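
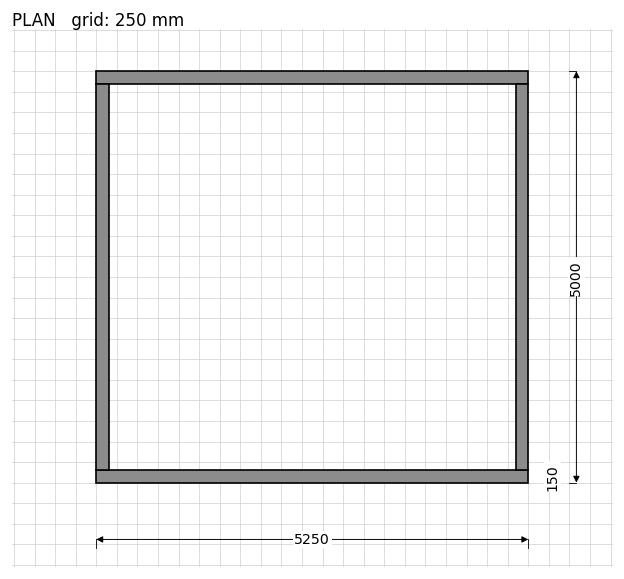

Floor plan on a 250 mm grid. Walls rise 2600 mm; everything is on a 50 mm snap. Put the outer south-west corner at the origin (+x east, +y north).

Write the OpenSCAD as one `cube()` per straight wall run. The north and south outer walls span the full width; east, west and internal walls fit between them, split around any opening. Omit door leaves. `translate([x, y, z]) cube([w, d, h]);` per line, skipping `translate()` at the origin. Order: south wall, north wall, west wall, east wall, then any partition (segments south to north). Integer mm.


cube([5250, 150, 2600]);
translate([0, 4850, 0]) cube([5250, 150, 2600]);
translate([0, 150, 0]) cube([150, 4700, 2600]);
translate([5100, 150, 0]) cube([150, 4700, 2600]);


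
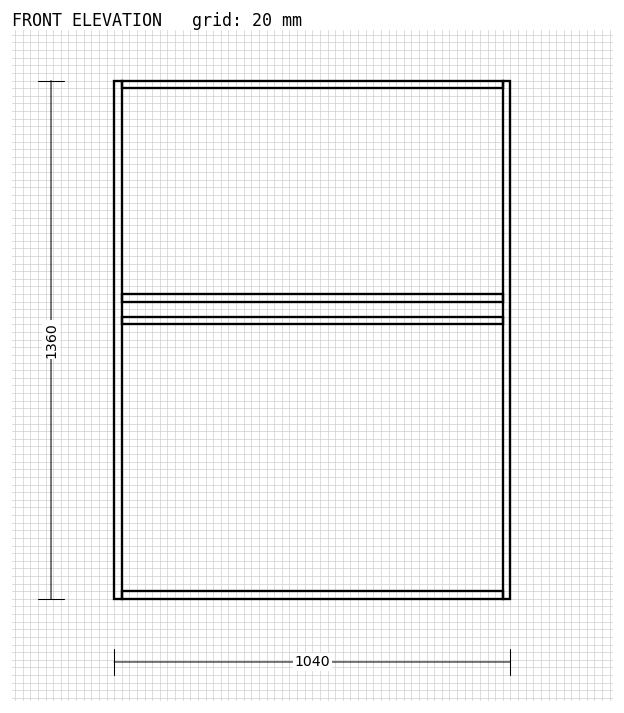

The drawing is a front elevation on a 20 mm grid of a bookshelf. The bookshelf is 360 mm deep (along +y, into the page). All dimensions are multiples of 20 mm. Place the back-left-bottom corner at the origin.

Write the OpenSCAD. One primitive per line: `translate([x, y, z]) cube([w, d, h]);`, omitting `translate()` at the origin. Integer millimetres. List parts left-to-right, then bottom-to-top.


cube([20, 360, 1360]);
translate([20, 0, 0]) cube([1000, 360, 20]);
translate([20, 0, 720]) cube([1000, 360, 20]);
translate([20, 0, 780]) cube([1000, 360, 20]);
translate([20, 0, 1340]) cube([1000, 360, 20]);
translate([1020, 0, 0]) cube([20, 360, 1360]);


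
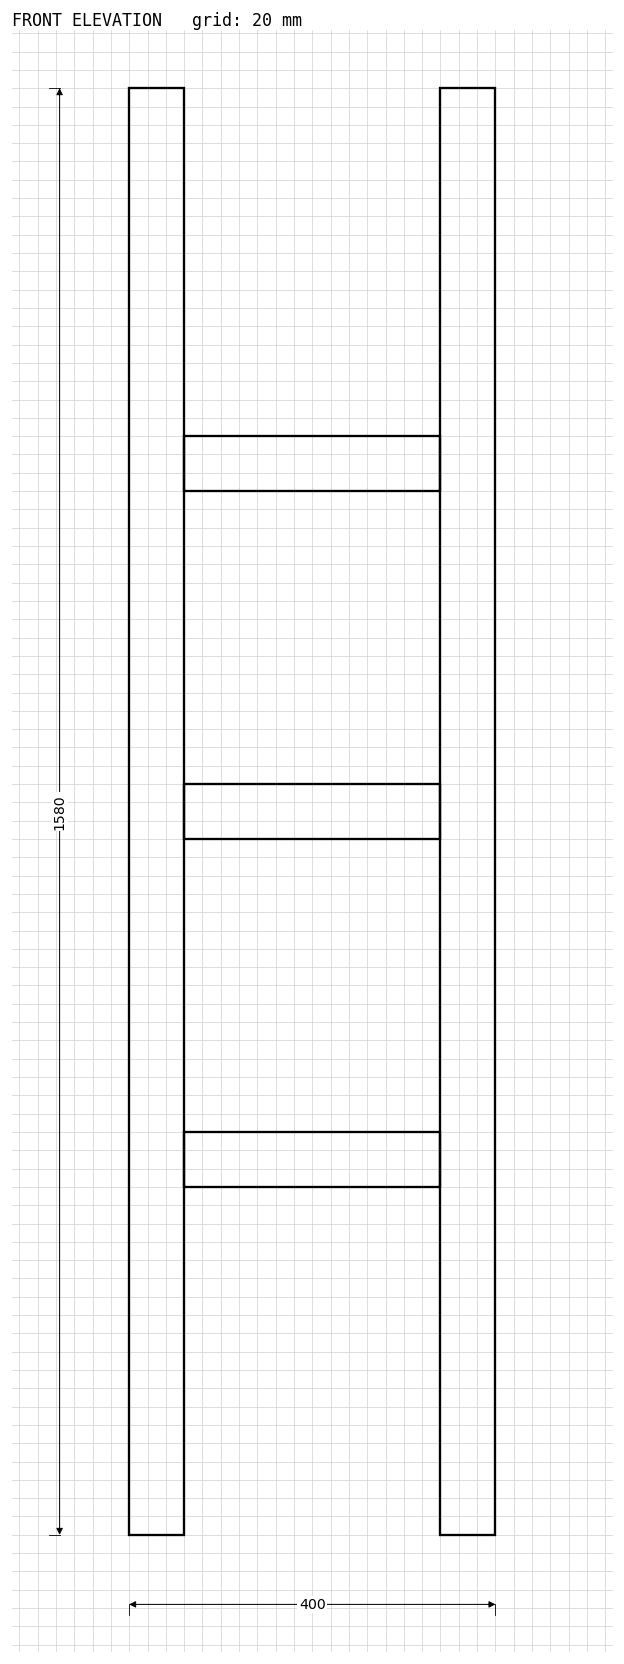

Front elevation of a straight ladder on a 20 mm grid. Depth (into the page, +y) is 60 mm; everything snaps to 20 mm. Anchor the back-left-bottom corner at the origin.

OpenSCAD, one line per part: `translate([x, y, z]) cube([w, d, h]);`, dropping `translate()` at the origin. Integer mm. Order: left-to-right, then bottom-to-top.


cube([60, 60, 1580]);
translate([60, 0, 380]) cube([280, 60, 60]);
translate([60, 0, 760]) cube([280, 60, 60]);
translate([60, 0, 1140]) cube([280, 60, 60]);
translate([340, 0, 0]) cube([60, 60, 1580]);


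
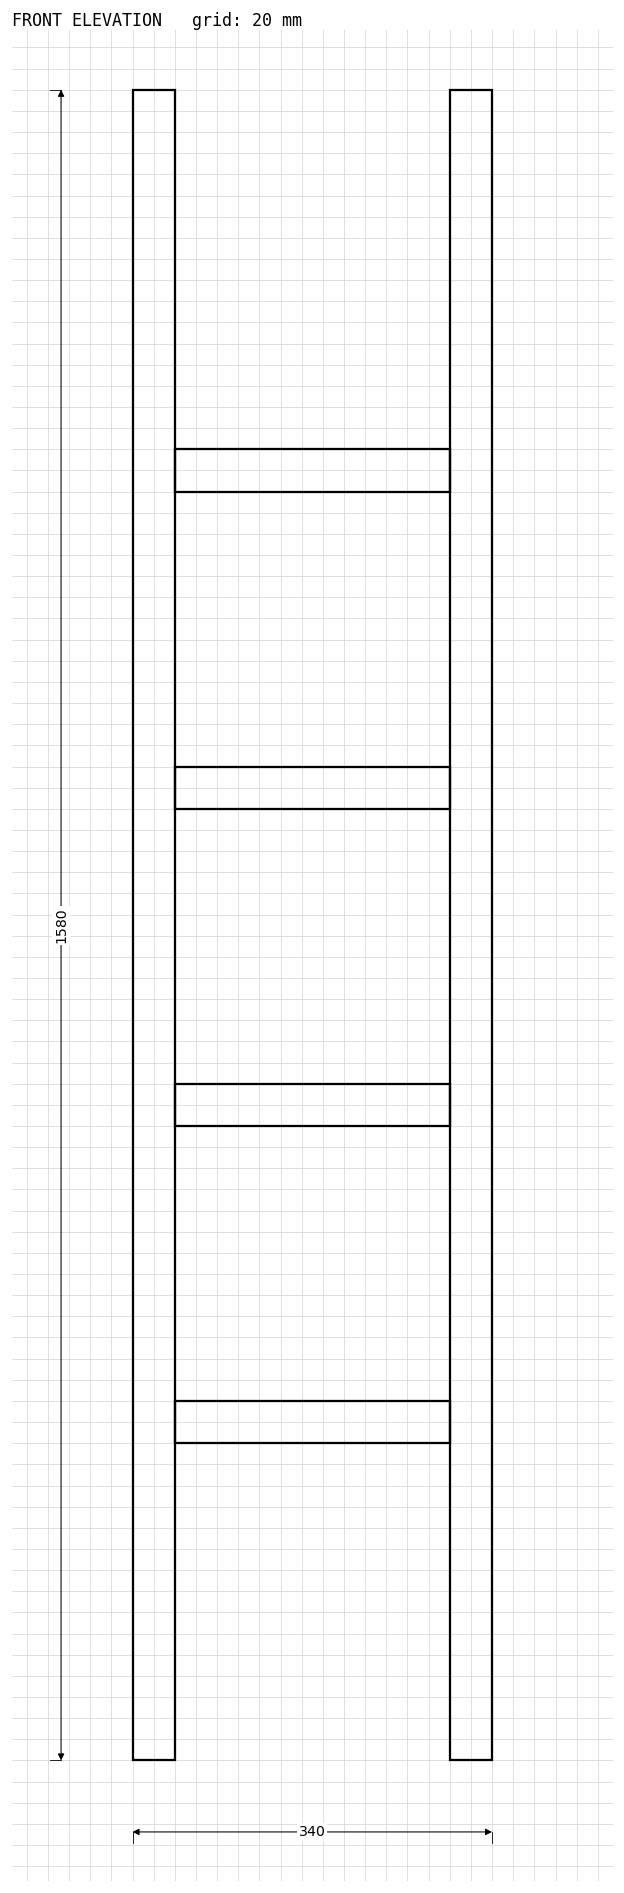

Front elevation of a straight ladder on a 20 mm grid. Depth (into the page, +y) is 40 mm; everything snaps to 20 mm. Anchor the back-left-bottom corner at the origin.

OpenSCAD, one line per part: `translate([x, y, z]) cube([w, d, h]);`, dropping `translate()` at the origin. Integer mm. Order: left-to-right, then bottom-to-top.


cube([40, 40, 1580]);
translate([40, 0, 300]) cube([260, 40, 40]);
translate([40, 0, 600]) cube([260, 40, 40]);
translate([40, 0, 900]) cube([260, 40, 40]);
translate([40, 0, 1200]) cube([260, 40, 40]);
translate([300, 0, 0]) cube([40, 40, 1580]);


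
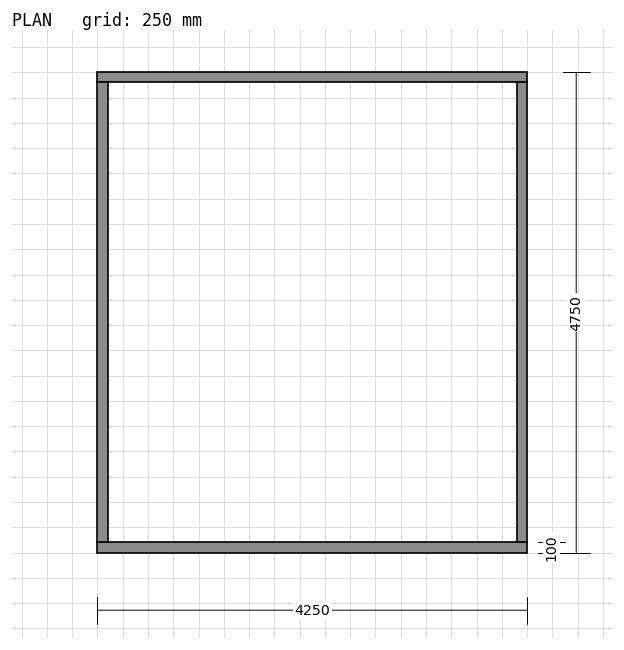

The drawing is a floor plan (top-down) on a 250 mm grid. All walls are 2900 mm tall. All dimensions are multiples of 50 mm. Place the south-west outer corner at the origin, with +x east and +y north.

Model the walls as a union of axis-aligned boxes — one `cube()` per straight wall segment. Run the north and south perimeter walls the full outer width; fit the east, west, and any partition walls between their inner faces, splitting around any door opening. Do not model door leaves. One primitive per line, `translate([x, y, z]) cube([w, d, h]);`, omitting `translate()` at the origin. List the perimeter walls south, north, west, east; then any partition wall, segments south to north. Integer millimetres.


cube([4250, 100, 2900]);
translate([0, 4650, 0]) cube([4250, 100, 2900]);
translate([0, 100, 0]) cube([100, 4550, 2900]);
translate([4150, 100, 0]) cube([100, 4550, 2900]);


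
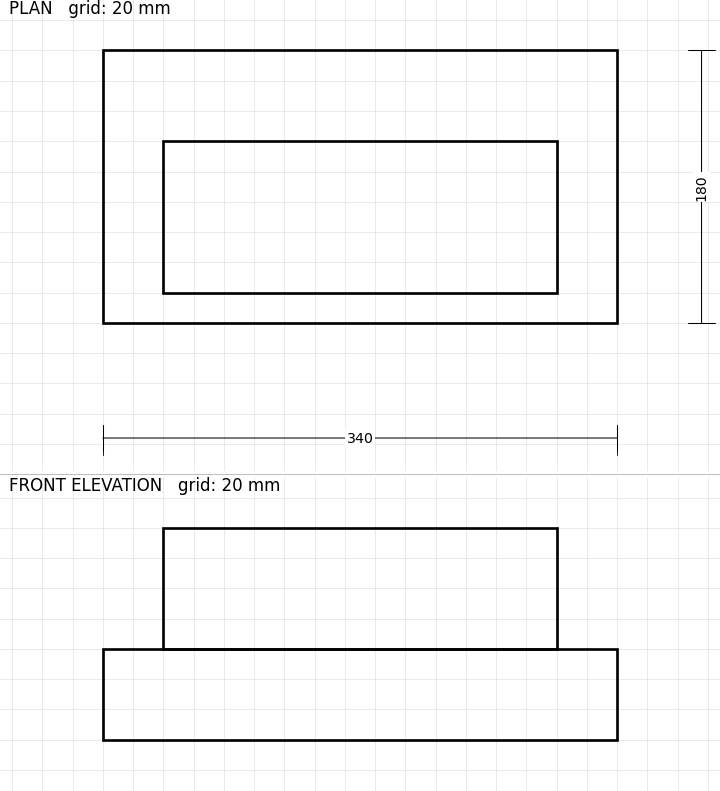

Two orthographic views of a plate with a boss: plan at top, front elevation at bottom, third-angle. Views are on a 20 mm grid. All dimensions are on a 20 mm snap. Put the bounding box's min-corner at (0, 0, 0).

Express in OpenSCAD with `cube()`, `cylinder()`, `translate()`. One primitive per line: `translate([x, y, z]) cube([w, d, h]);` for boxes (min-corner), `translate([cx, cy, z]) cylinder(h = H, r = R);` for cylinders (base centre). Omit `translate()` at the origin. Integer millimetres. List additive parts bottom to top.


cube([340, 180, 60]);
translate([40, 20, 60]) cube([260, 100, 80]);


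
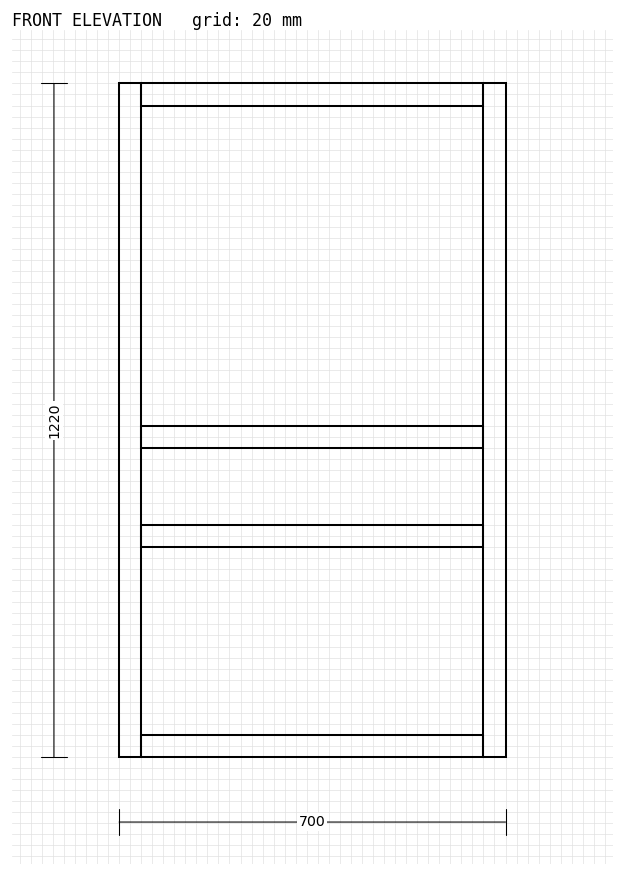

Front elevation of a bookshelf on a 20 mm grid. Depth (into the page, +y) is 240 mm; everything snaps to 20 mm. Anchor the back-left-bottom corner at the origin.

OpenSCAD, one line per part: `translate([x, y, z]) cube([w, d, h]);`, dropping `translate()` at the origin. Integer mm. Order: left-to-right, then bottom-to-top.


cube([40, 240, 1220]);
translate([40, 0, 0]) cube([620, 240, 40]);
translate([40, 0, 380]) cube([620, 240, 40]);
translate([40, 0, 560]) cube([620, 240, 40]);
translate([40, 0, 1180]) cube([620, 240, 40]);
translate([660, 0, 0]) cube([40, 240, 1220]);


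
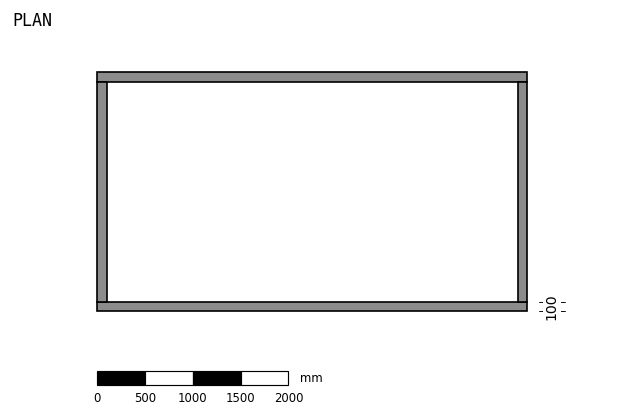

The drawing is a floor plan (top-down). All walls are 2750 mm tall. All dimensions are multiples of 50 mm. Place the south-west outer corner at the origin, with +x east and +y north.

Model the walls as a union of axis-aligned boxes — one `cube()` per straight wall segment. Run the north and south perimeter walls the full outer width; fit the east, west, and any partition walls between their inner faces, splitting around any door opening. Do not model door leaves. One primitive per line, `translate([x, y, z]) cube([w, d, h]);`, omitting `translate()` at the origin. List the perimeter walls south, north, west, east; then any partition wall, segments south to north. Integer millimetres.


cube([4500, 100, 2750]);
translate([0, 2400, 0]) cube([4500, 100, 2750]);
translate([0, 100, 0]) cube([100, 2300, 2750]);
translate([4400, 100, 0]) cube([100, 2300, 2750]);


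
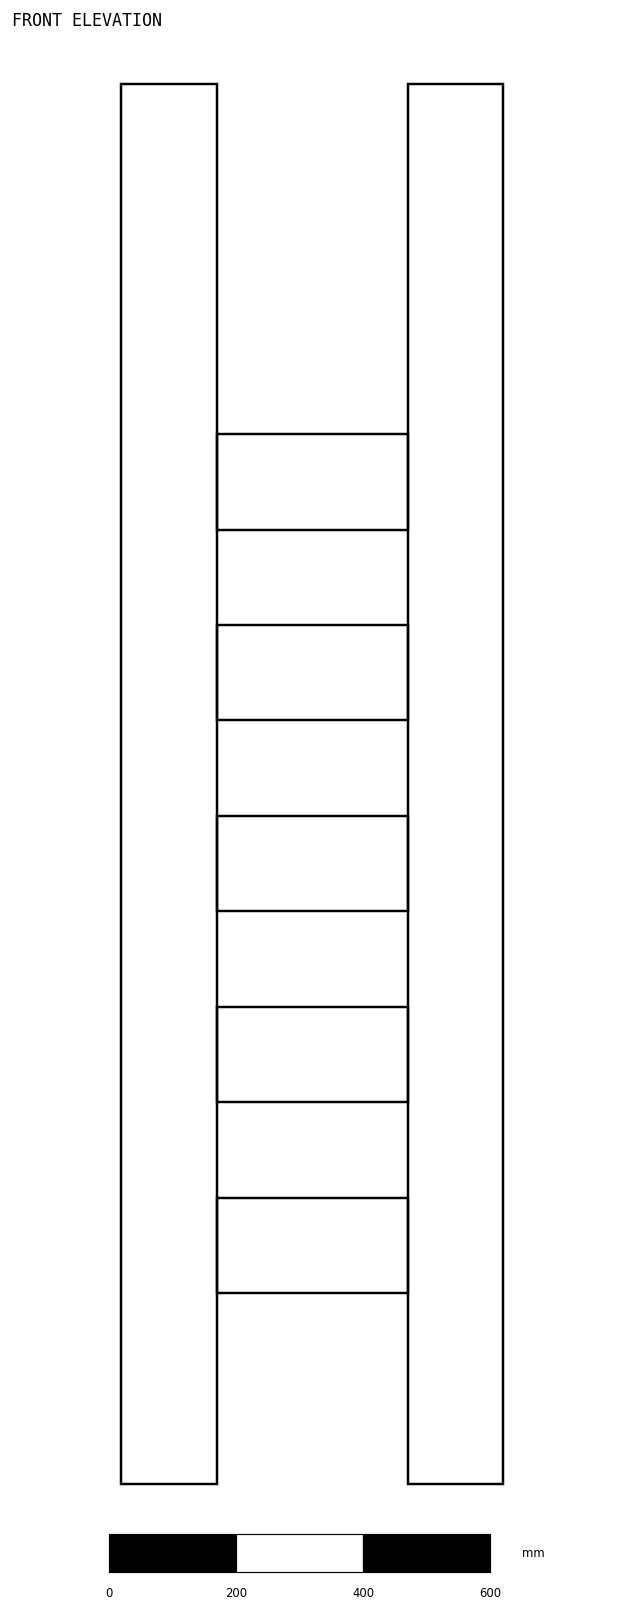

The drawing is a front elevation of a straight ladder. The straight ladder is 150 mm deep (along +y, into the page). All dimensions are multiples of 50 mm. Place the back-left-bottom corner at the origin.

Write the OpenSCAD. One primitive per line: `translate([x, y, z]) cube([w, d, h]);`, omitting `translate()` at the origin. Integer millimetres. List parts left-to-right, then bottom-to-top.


cube([150, 150, 2200]);
translate([150, 0, 300]) cube([300, 150, 150]);
translate([150, 0, 600]) cube([300, 150, 150]);
translate([150, 0, 900]) cube([300, 150, 150]);
translate([150, 0, 1200]) cube([300, 150, 150]);
translate([150, 0, 1500]) cube([300, 150, 150]);
translate([450, 0, 0]) cube([150, 150, 2200]);


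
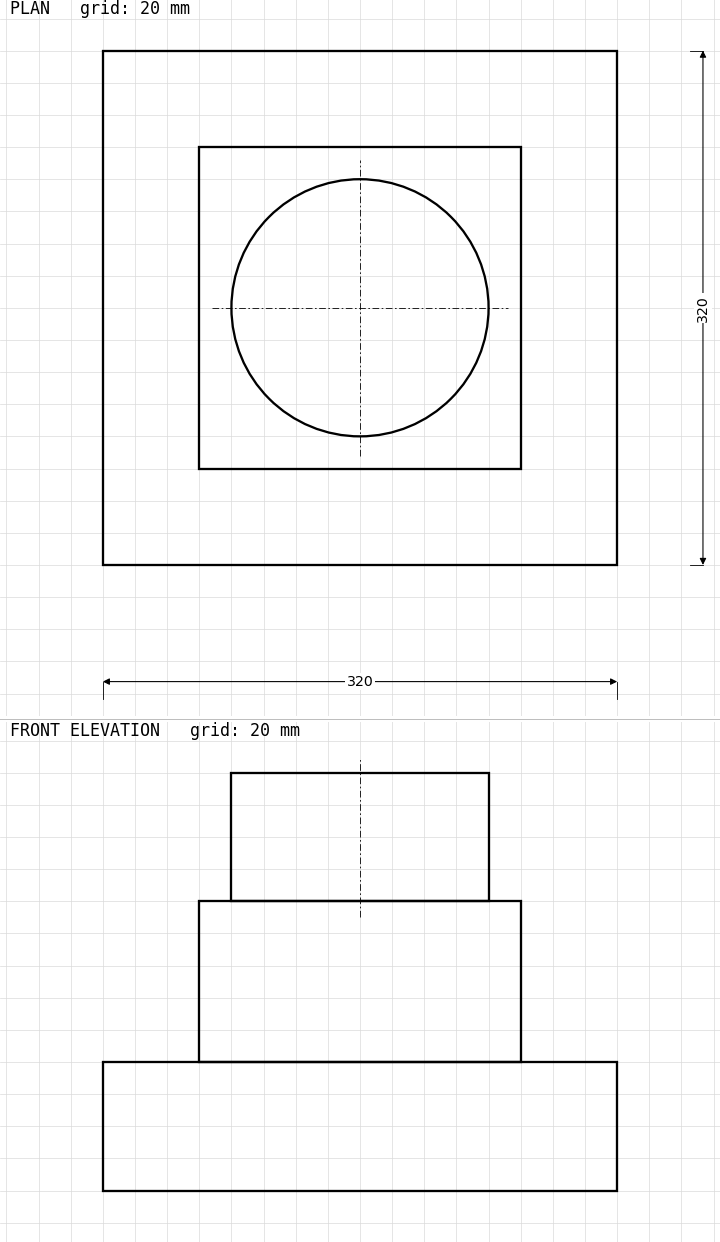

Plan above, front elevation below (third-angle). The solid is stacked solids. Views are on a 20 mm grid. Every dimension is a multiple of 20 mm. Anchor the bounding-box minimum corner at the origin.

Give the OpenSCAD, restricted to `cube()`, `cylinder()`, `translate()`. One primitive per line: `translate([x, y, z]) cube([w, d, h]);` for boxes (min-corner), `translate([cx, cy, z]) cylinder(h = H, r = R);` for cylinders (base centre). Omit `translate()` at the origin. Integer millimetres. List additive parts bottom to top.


cube([320, 320, 80]);
translate([60, 60, 80]) cube([200, 200, 100]);
translate([160, 160, 180]) cylinder(h = 80, r = 80);


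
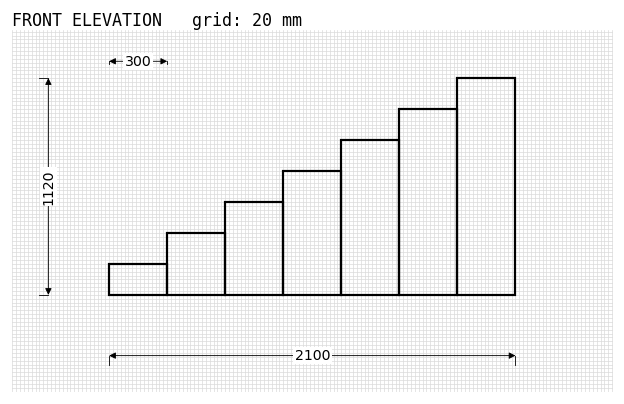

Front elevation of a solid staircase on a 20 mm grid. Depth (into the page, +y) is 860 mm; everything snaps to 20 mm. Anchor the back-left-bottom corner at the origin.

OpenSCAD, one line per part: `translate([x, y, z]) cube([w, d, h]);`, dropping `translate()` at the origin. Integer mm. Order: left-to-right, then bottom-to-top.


cube([300, 860, 160]);
translate([300, 0, 0]) cube([300, 860, 320]);
translate([600, 0, 0]) cube([300, 860, 480]);
translate([900, 0, 0]) cube([300, 860, 640]);
translate([1200, 0, 0]) cube([300, 860, 800]);
translate([1500, 0, 0]) cube([300, 860, 960]);
translate([1800, 0, 0]) cube([300, 860, 1120]);


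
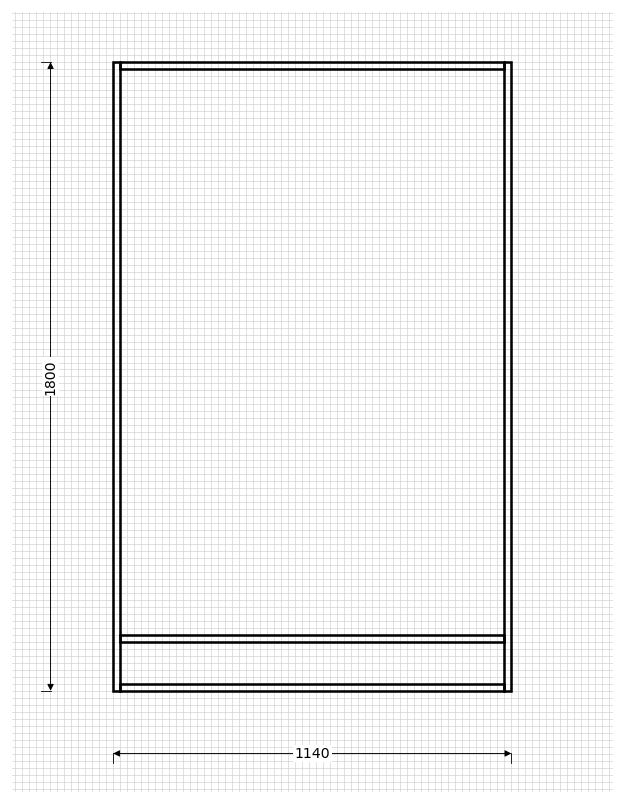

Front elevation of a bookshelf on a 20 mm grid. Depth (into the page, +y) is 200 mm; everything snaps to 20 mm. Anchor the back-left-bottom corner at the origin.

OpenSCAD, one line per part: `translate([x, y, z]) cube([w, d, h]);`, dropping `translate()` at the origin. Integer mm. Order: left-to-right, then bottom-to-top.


cube([20, 200, 1800]);
translate([20, 0, 0]) cube([1100, 200, 20]);
translate([20, 0, 140]) cube([1100, 200, 20]);
translate([20, 0, 1780]) cube([1100, 200, 20]);
translate([1120, 0, 0]) cube([20, 200, 1800]);


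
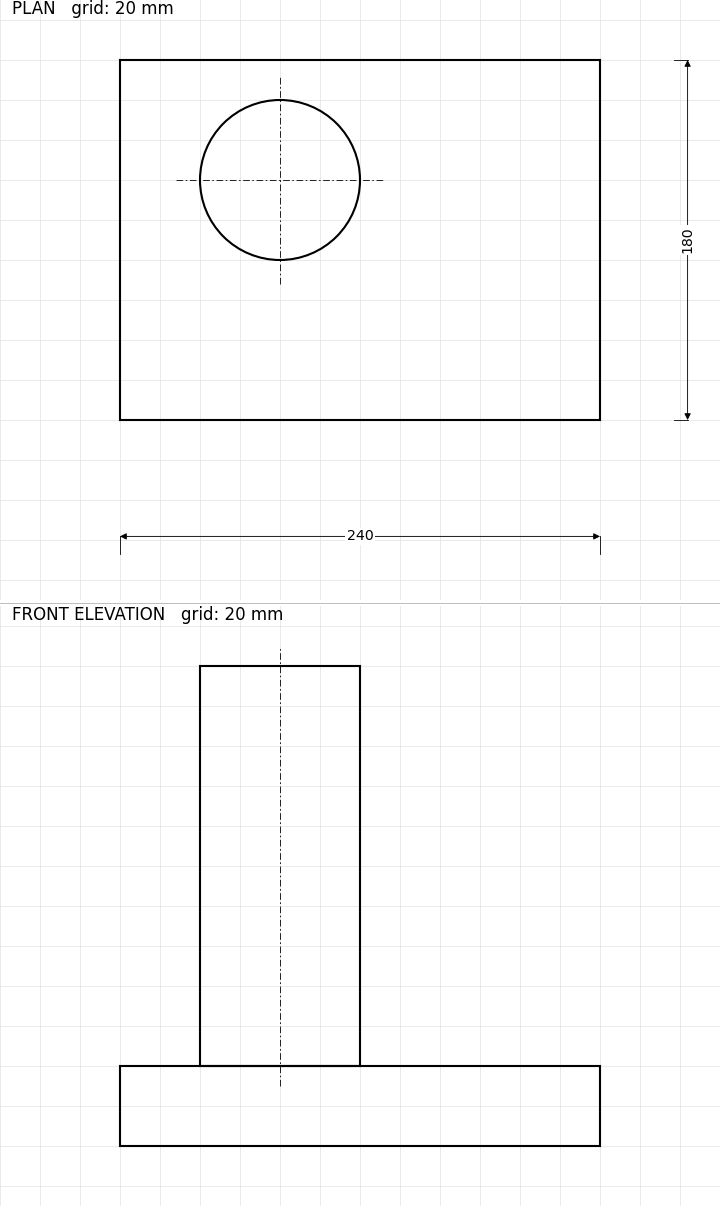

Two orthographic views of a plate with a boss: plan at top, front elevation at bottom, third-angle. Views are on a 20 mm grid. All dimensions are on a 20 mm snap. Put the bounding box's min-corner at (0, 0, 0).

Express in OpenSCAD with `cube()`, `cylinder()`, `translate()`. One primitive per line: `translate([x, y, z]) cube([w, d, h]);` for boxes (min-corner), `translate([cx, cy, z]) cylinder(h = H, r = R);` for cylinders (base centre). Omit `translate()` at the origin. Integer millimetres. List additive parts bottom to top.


cube([240, 180, 40]);
translate([80, 120, 40]) cylinder(h = 200, r = 40);


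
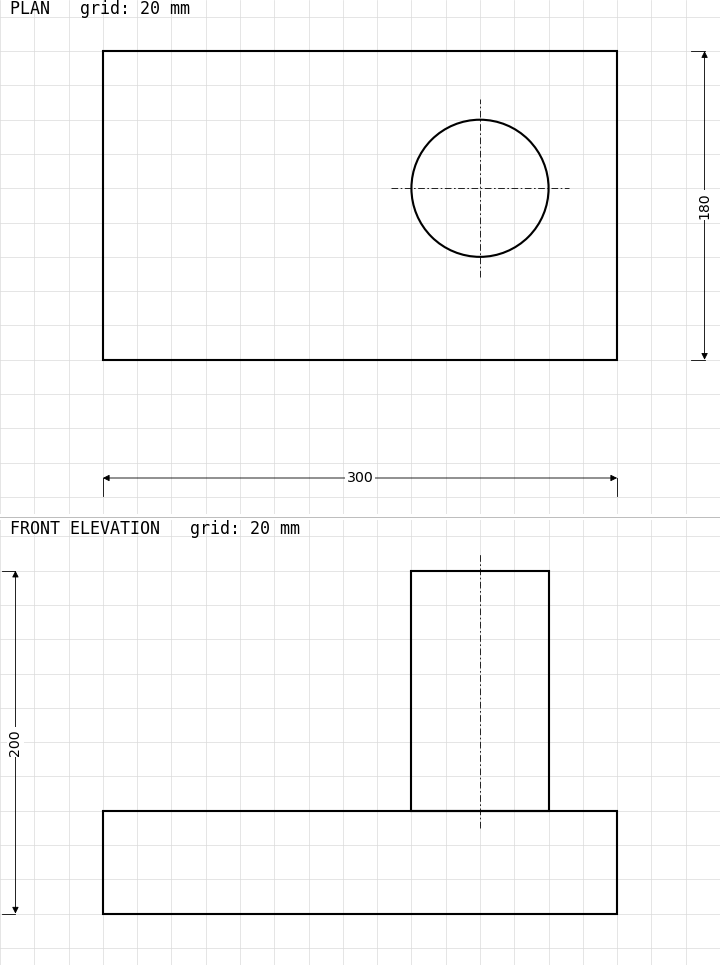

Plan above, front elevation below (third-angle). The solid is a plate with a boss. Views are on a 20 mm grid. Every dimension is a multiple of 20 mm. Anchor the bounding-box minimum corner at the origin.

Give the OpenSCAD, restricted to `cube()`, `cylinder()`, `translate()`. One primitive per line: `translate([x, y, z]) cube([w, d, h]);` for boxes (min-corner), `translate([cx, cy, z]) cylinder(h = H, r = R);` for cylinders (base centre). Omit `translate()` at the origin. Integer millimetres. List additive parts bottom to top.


cube([300, 180, 60]);
translate([220, 100, 60]) cylinder(h = 140, r = 40);


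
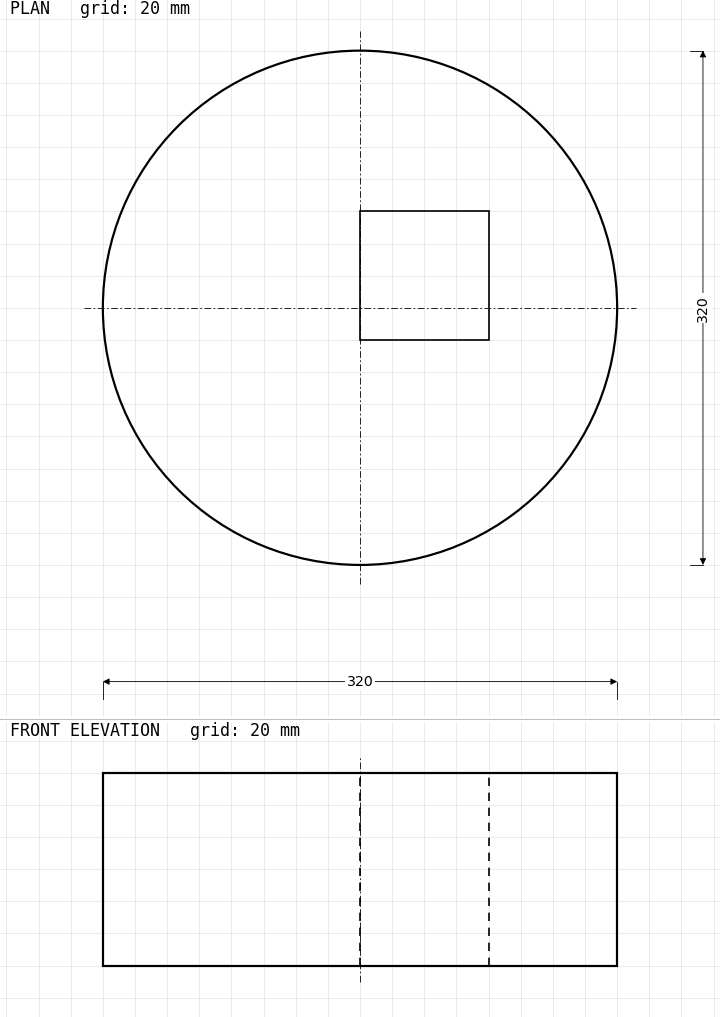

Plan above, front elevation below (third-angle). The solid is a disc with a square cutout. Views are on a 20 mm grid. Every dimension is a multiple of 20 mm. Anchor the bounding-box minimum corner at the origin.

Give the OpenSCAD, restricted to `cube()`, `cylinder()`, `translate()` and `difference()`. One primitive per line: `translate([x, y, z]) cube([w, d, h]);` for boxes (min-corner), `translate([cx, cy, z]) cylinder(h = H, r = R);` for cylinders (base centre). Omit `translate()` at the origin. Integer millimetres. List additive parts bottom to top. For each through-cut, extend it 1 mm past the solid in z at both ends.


difference() {
  translate([160, 160, 0]) cylinder(h = 120, r = 160);
  translate([160, 140, -1]) cube([80, 80, 122]);
}


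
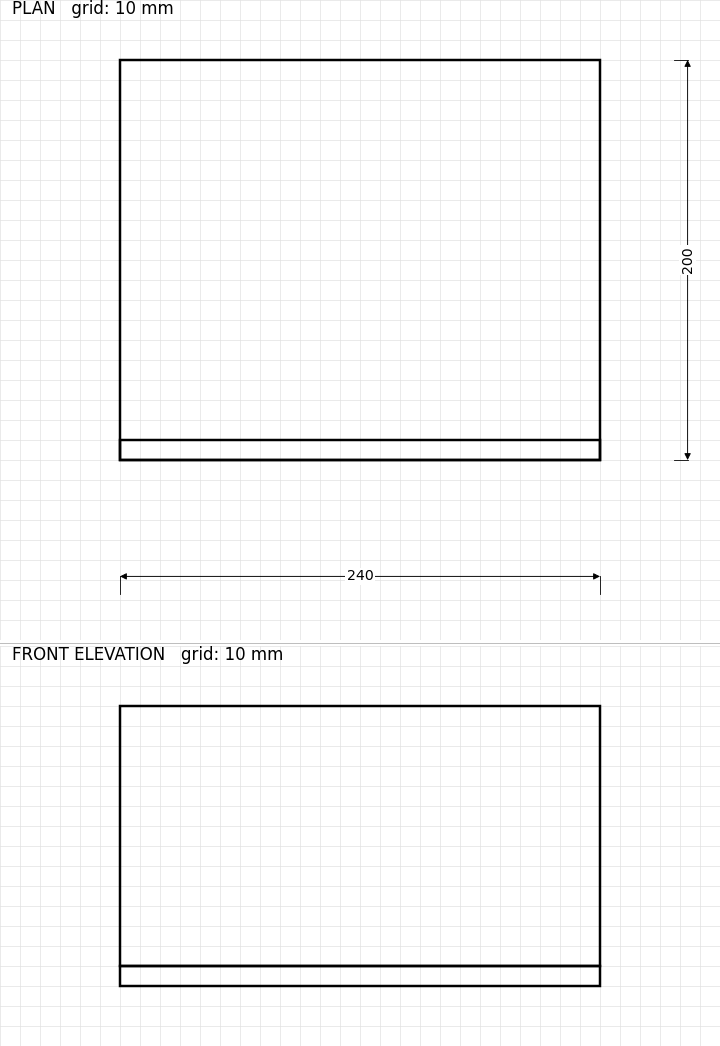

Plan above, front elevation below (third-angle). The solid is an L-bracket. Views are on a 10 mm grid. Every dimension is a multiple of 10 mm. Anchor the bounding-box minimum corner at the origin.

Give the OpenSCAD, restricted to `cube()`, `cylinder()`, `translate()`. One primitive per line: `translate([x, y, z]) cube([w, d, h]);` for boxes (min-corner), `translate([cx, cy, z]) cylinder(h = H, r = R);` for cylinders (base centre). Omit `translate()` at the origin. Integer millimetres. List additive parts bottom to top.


cube([240, 200, 10]);
translate([0, 0, 10]) cube([240, 10, 130]);


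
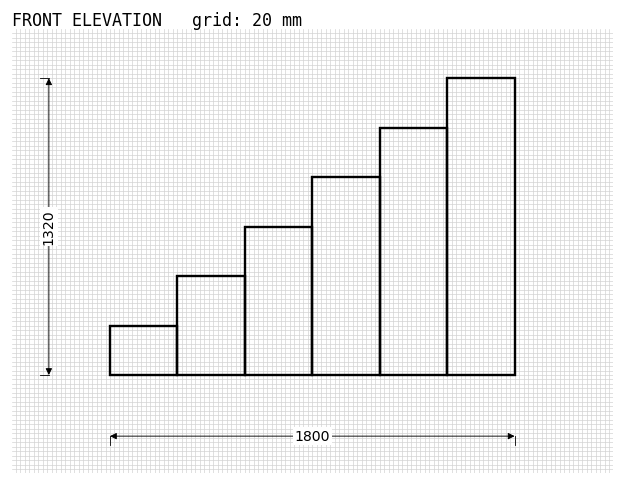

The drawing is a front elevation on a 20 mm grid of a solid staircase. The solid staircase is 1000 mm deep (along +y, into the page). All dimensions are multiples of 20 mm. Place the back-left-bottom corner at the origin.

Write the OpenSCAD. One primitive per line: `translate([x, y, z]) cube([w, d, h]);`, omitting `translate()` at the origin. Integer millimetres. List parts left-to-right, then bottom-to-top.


cube([300, 1000, 220]);
translate([300, 0, 0]) cube([300, 1000, 440]);
translate([600, 0, 0]) cube([300, 1000, 660]);
translate([900, 0, 0]) cube([300, 1000, 880]);
translate([1200, 0, 0]) cube([300, 1000, 1100]);
translate([1500, 0, 0]) cube([300, 1000, 1320]);


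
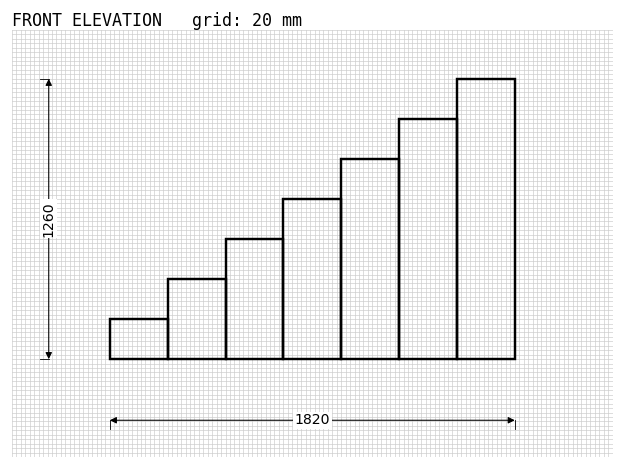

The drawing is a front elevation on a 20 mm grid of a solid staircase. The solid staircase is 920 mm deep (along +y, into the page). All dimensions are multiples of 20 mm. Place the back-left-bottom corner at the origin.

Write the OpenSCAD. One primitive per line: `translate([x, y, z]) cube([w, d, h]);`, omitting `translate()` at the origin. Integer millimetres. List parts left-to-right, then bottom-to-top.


cube([260, 920, 180]);
translate([260, 0, 0]) cube([260, 920, 360]);
translate([520, 0, 0]) cube([260, 920, 540]);
translate([780, 0, 0]) cube([260, 920, 720]);
translate([1040, 0, 0]) cube([260, 920, 900]);
translate([1300, 0, 0]) cube([260, 920, 1080]);
translate([1560, 0, 0]) cube([260, 920, 1260]);


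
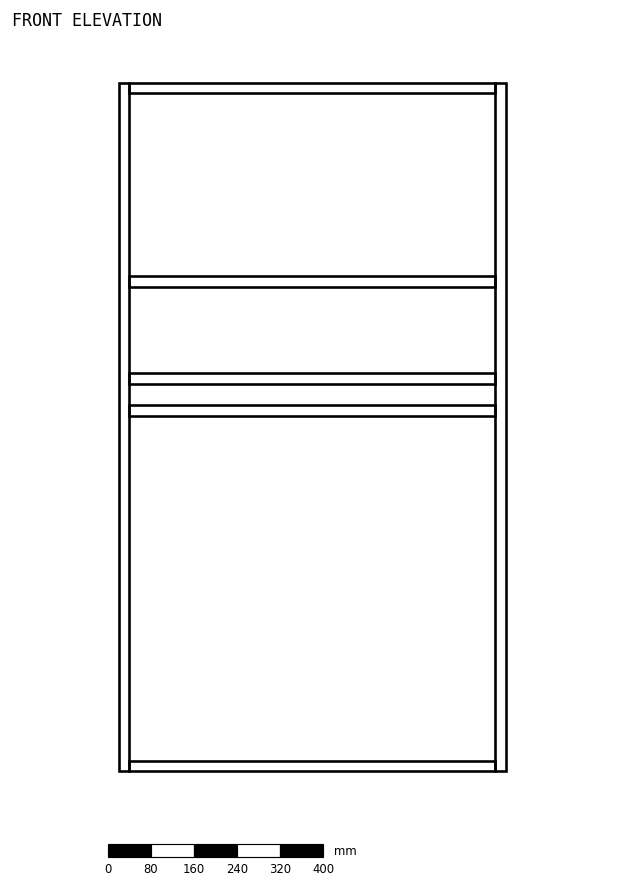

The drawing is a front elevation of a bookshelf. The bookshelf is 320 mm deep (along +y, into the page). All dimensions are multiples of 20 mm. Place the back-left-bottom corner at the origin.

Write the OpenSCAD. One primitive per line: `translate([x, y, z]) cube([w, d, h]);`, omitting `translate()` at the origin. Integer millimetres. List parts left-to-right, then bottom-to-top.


cube([20, 320, 1280]);
translate([20, 0, 0]) cube([680, 320, 20]);
translate([20, 0, 660]) cube([680, 320, 20]);
translate([20, 0, 720]) cube([680, 320, 20]);
translate([20, 0, 900]) cube([680, 320, 20]);
translate([20, 0, 1260]) cube([680, 320, 20]);
translate([700, 0, 0]) cube([20, 320, 1280]);


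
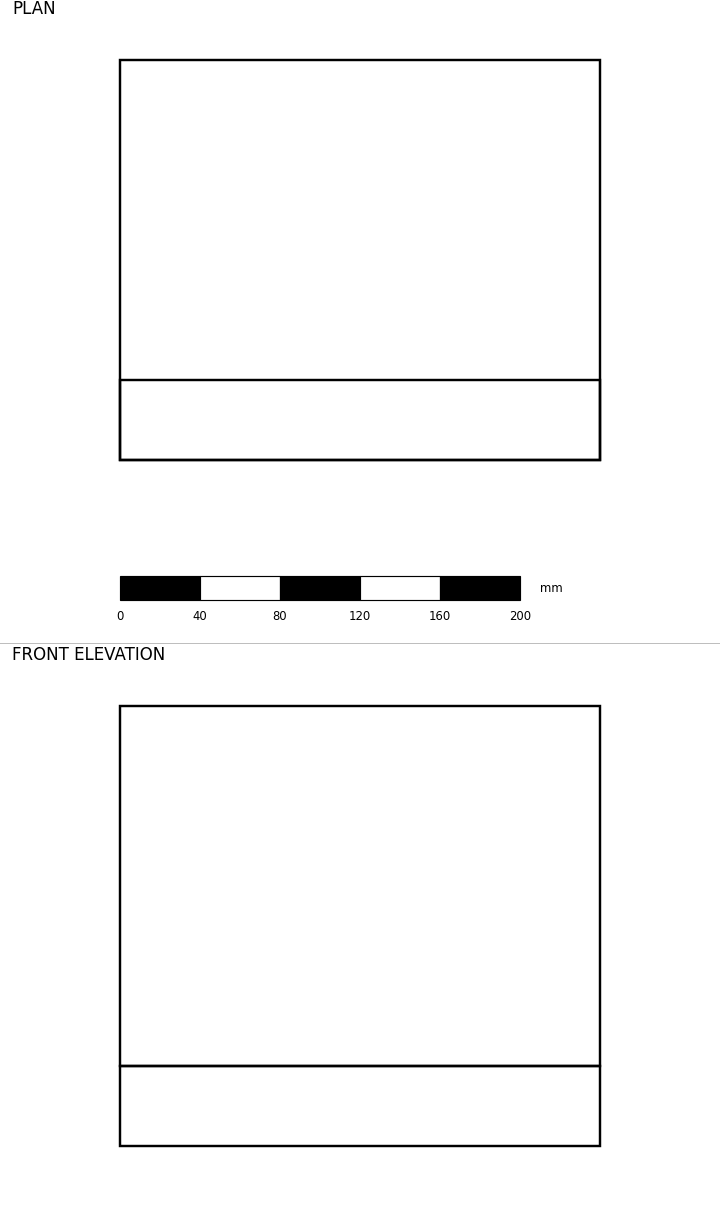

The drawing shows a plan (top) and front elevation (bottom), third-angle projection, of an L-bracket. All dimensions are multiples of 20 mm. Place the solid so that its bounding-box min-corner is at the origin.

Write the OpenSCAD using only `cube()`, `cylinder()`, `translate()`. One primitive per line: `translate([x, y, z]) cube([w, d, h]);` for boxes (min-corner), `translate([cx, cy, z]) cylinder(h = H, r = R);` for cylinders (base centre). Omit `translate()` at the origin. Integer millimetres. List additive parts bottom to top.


cube([240, 200, 40]);
translate([0, 0, 40]) cube([240, 40, 180]);


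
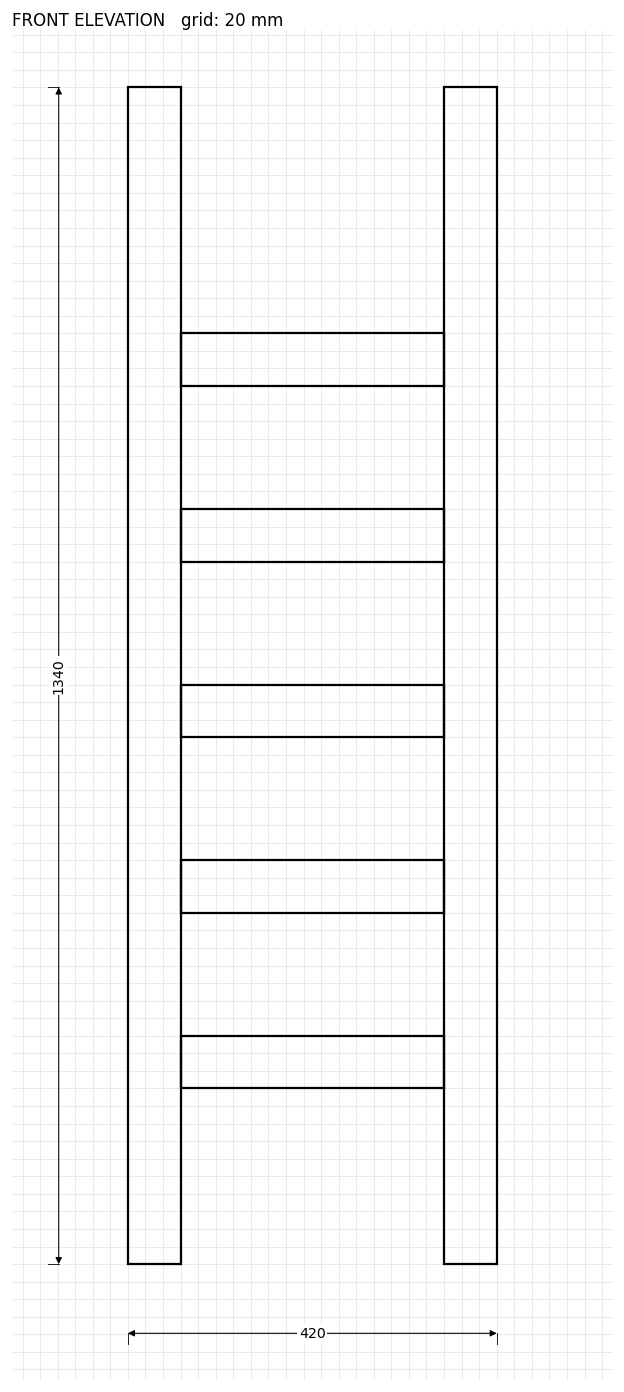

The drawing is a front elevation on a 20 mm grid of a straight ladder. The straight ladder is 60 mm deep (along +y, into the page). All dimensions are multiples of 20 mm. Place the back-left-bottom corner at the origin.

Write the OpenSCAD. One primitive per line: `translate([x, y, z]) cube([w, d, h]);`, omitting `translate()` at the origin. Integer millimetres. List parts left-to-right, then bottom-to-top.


cube([60, 60, 1340]);
translate([60, 0, 200]) cube([300, 60, 60]);
translate([60, 0, 400]) cube([300, 60, 60]);
translate([60, 0, 600]) cube([300, 60, 60]);
translate([60, 0, 800]) cube([300, 60, 60]);
translate([60, 0, 1000]) cube([300, 60, 60]);
translate([360, 0, 0]) cube([60, 60, 1340]);


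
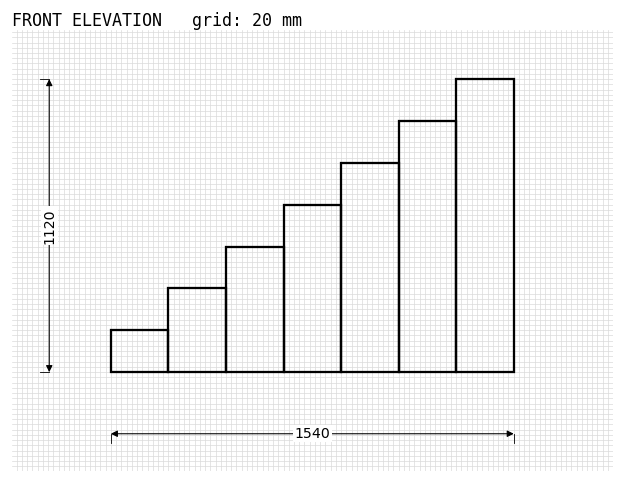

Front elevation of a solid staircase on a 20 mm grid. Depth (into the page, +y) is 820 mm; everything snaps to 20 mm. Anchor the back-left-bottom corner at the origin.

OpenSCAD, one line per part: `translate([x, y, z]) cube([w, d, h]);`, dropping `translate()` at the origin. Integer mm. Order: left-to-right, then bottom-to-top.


cube([220, 820, 160]);
translate([220, 0, 0]) cube([220, 820, 320]);
translate([440, 0, 0]) cube([220, 820, 480]);
translate([660, 0, 0]) cube([220, 820, 640]);
translate([880, 0, 0]) cube([220, 820, 800]);
translate([1100, 0, 0]) cube([220, 820, 960]);
translate([1320, 0, 0]) cube([220, 820, 1120]);


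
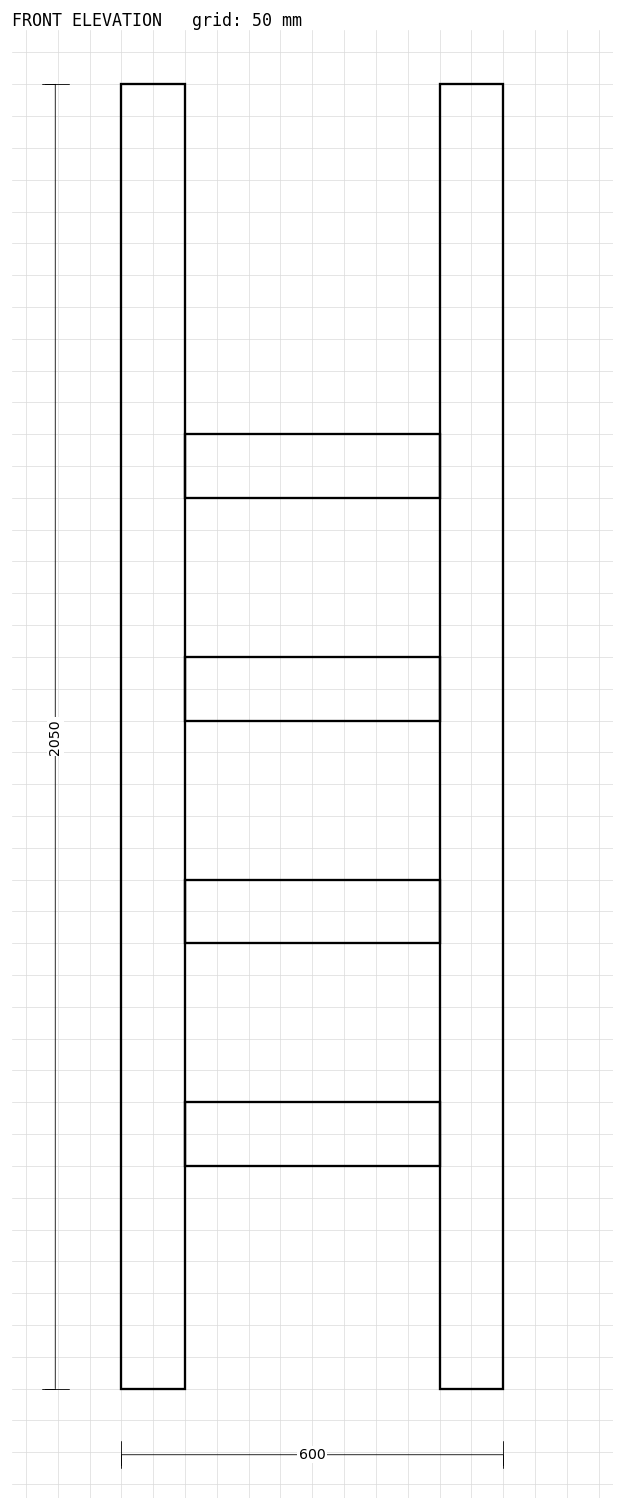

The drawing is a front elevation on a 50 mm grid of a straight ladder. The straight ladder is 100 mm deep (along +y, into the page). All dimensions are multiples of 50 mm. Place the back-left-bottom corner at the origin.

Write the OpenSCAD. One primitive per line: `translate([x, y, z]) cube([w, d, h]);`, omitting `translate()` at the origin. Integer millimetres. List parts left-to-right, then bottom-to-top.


cube([100, 100, 2050]);
translate([100, 0, 350]) cube([400, 100, 100]);
translate([100, 0, 700]) cube([400, 100, 100]);
translate([100, 0, 1050]) cube([400, 100, 100]);
translate([100, 0, 1400]) cube([400, 100, 100]);
translate([500, 0, 0]) cube([100, 100, 2050]);


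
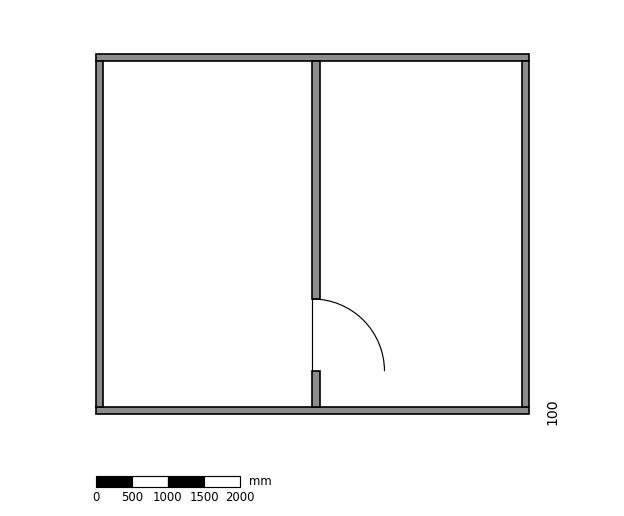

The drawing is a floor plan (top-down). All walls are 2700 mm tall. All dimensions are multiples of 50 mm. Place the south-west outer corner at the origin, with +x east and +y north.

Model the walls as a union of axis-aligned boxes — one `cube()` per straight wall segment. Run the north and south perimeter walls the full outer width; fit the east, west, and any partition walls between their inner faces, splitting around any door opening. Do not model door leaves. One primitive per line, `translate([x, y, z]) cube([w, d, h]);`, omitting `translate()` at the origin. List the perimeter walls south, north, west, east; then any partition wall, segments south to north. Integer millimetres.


cube([6000, 100, 2700]);
translate([0, 4900, 0]) cube([6000, 100, 2700]);
translate([0, 100, 0]) cube([100, 4800, 2700]);
translate([5900, 100, 0]) cube([100, 4800, 2700]);
translate([3000, 100, 0]) cube([100, 500, 2700]);
translate([3000, 1600, 0]) cube([100, 3300, 2700]);


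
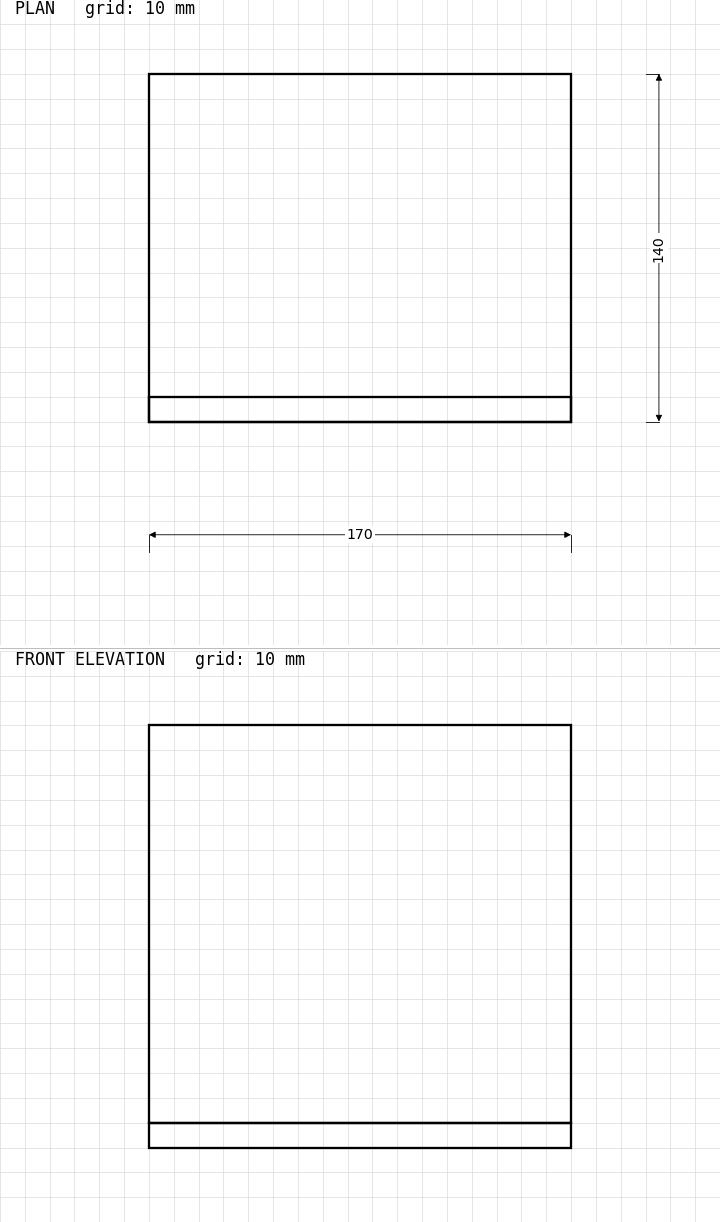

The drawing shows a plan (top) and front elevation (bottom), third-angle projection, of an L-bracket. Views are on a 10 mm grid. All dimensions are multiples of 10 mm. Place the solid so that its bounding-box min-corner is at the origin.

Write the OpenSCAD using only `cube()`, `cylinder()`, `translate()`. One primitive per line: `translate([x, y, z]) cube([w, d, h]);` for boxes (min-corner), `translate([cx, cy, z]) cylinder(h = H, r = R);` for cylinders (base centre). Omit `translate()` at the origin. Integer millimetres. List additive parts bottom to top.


cube([170, 140, 10]);
translate([0, 0, 10]) cube([170, 10, 160]);


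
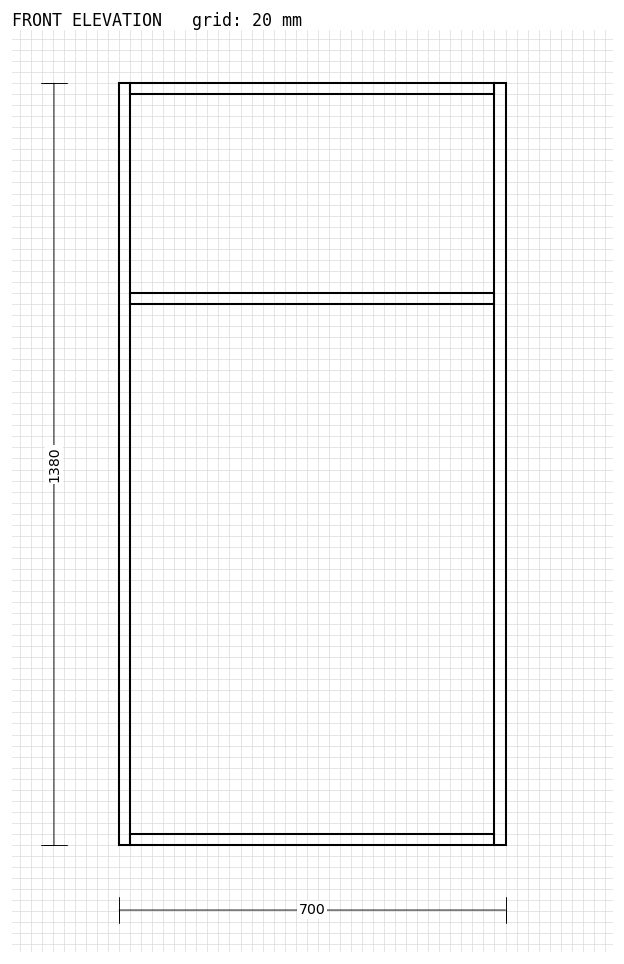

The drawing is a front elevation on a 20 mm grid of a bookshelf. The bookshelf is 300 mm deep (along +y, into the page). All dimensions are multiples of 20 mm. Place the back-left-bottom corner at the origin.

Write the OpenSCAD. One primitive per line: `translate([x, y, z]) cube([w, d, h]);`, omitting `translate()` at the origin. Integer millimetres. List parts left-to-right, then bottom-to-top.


cube([20, 300, 1380]);
translate([20, 0, 0]) cube([660, 300, 20]);
translate([20, 0, 980]) cube([660, 300, 20]);
translate([20, 0, 1360]) cube([660, 300, 20]);
translate([680, 0, 0]) cube([20, 300, 1380]);


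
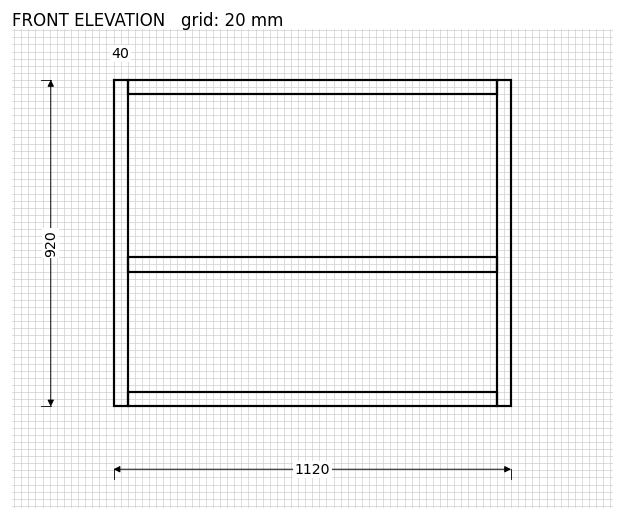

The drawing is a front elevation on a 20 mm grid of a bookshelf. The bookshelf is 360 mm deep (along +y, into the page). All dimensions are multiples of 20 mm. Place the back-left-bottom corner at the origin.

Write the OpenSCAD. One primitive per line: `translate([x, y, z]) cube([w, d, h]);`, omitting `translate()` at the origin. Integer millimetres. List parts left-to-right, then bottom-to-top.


cube([40, 360, 920]);
translate([40, 0, 0]) cube([1040, 360, 40]);
translate([40, 0, 380]) cube([1040, 360, 40]);
translate([40, 0, 880]) cube([1040, 360, 40]);
translate([1080, 0, 0]) cube([40, 360, 920]);


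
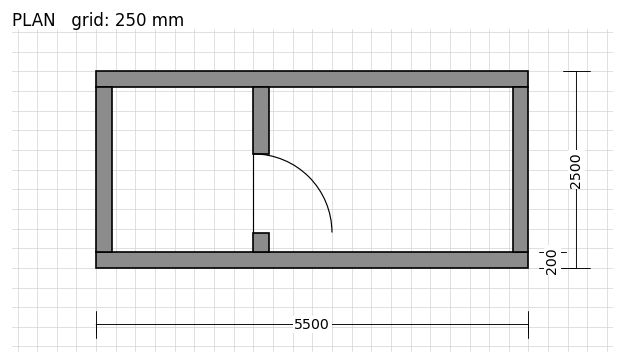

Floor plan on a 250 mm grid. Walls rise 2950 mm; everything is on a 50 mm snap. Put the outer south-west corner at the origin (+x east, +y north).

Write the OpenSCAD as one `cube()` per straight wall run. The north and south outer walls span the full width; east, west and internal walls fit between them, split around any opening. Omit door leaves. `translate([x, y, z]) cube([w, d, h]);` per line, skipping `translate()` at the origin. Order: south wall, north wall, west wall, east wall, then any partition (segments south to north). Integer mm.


cube([5500, 200, 2950]);
translate([0, 2300, 0]) cube([5500, 200, 2950]);
translate([0, 200, 0]) cube([200, 2100, 2950]);
translate([5300, 200, 0]) cube([200, 2100, 2950]);
translate([2000, 200, 0]) cube([200, 250, 2950]);
translate([2000, 1450, 0]) cube([200, 850, 2950]);


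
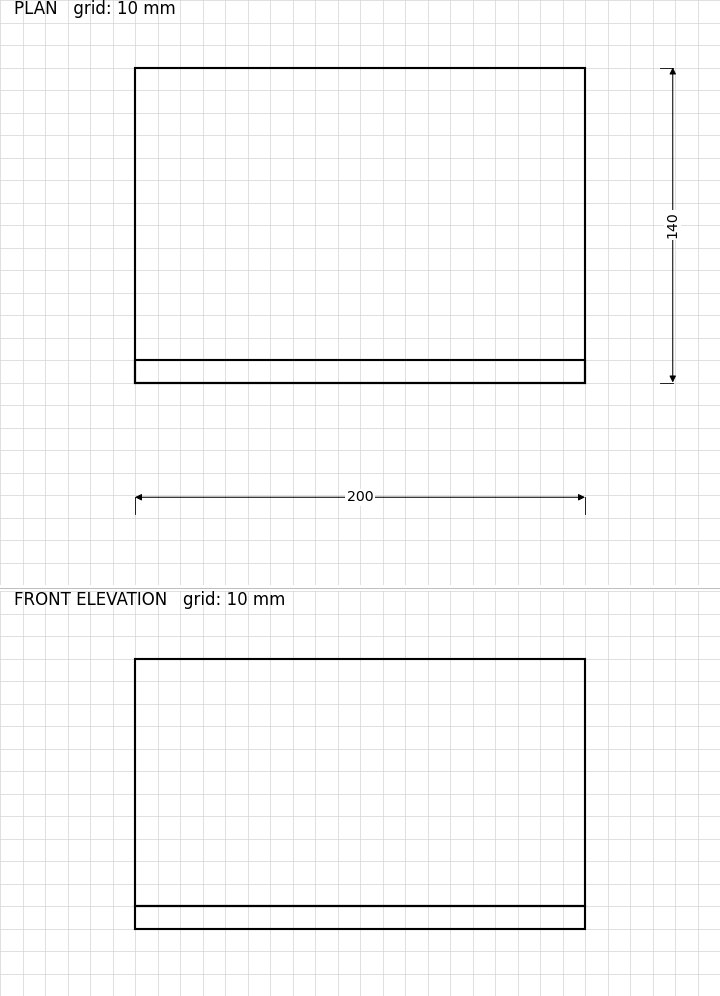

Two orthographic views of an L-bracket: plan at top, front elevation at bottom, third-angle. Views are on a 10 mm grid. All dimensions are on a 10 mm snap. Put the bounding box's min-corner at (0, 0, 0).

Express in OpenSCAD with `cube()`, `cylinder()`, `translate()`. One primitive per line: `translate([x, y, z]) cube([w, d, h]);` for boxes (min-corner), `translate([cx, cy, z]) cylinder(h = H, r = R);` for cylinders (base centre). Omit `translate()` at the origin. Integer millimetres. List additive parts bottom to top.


cube([200, 140, 10]);
translate([0, 0, 10]) cube([200, 10, 110]);


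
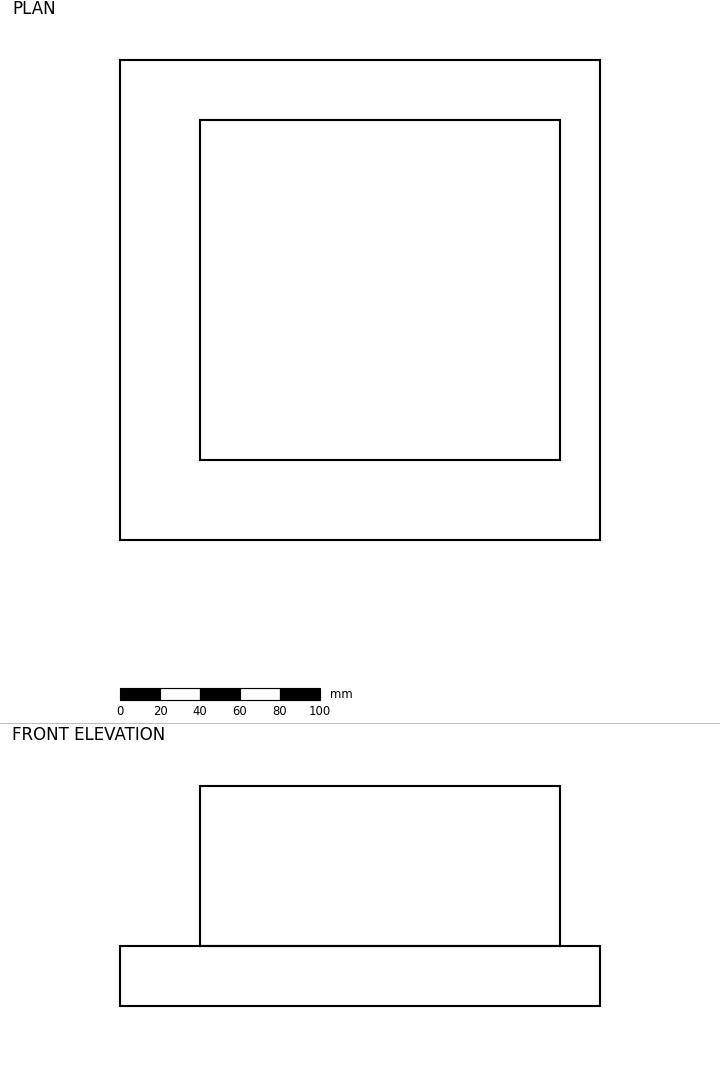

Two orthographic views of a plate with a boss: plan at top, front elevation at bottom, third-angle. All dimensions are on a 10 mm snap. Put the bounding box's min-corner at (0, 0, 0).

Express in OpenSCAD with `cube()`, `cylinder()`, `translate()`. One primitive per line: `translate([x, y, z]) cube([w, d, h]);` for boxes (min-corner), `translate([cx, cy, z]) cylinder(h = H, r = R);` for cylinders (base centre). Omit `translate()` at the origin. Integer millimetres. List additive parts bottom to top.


cube([240, 240, 30]);
translate([40, 40, 30]) cube([180, 170, 80]);


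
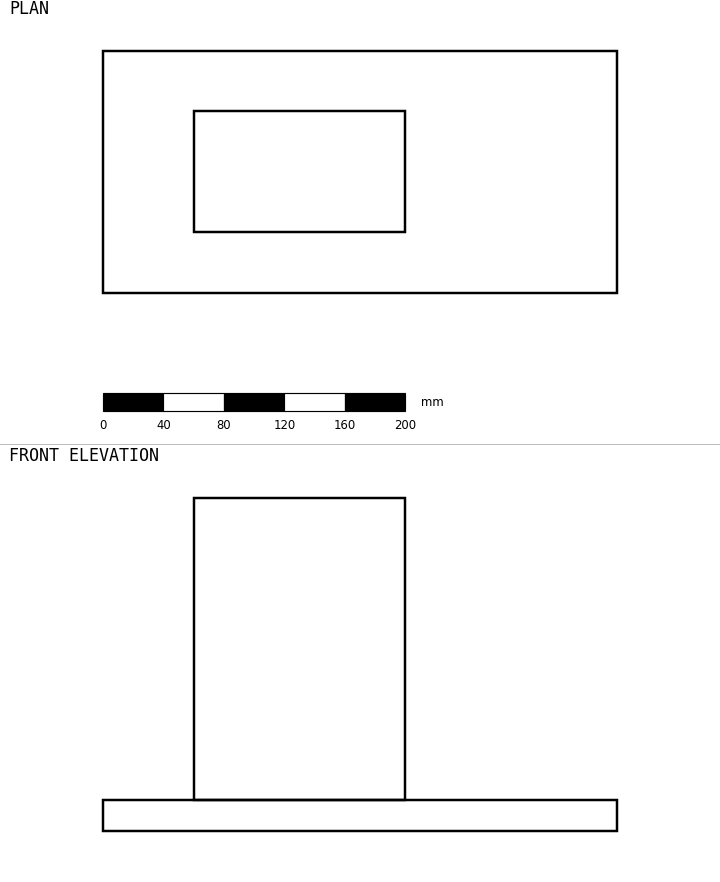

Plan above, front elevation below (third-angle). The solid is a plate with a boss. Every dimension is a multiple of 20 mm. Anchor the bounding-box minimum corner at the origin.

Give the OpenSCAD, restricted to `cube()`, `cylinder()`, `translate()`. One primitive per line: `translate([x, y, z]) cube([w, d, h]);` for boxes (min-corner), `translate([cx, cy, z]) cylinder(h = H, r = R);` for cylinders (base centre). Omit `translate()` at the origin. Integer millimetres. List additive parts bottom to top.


cube([340, 160, 20]);
translate([60, 40, 20]) cube([140, 80, 200]);


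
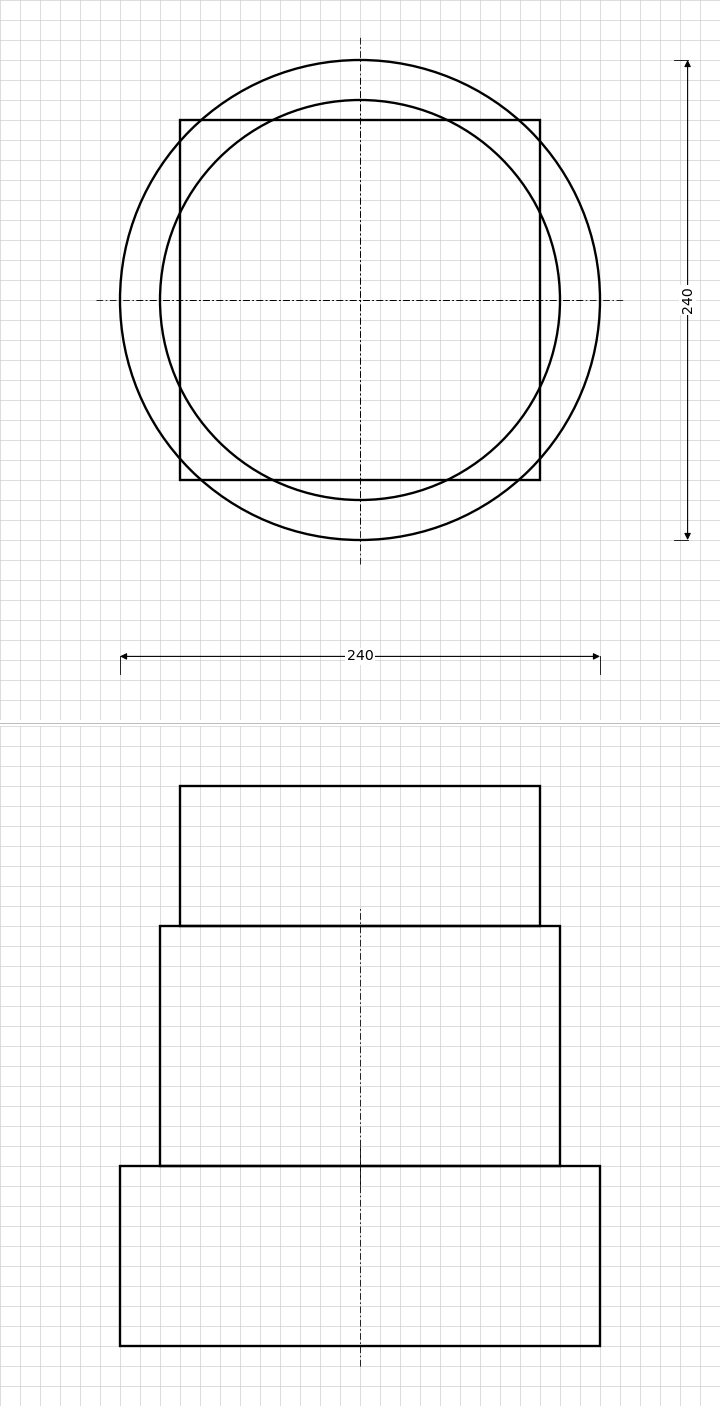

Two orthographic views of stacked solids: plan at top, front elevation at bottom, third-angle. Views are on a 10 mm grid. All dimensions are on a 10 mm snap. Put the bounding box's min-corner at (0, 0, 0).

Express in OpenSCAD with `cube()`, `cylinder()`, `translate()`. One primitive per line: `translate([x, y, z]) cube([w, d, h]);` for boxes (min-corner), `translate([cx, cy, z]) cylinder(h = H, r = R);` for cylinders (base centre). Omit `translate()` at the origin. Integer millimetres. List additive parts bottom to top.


translate([120, 120, 0]) cylinder(h = 90, r = 120);
translate([120, 120, 90]) cylinder(h = 120, r = 100);
translate([30, 30, 210]) cube([180, 180, 70]);


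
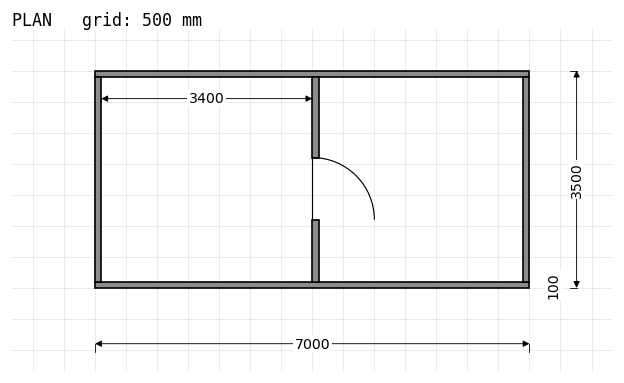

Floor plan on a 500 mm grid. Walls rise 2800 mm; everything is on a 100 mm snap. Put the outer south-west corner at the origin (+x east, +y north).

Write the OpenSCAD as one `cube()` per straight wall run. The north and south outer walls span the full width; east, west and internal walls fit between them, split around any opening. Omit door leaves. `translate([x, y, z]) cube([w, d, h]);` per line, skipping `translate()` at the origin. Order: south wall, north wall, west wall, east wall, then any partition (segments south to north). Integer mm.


cube([7000, 100, 2800]);
translate([0, 3400, 0]) cube([7000, 100, 2800]);
translate([0, 100, 0]) cube([100, 3300, 2800]);
translate([6900, 100, 0]) cube([100, 3300, 2800]);
translate([3500, 100, 0]) cube([100, 1000, 2800]);
translate([3500, 2100, 0]) cube([100, 1300, 2800]);


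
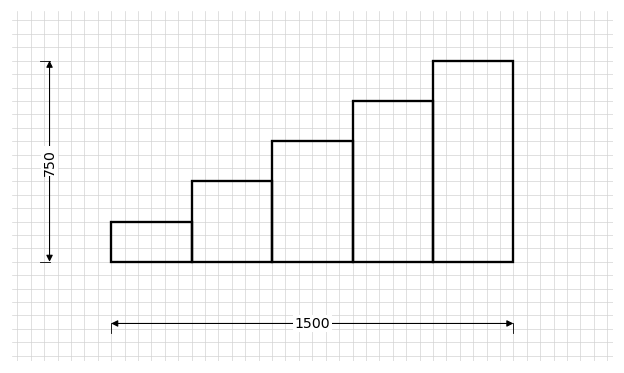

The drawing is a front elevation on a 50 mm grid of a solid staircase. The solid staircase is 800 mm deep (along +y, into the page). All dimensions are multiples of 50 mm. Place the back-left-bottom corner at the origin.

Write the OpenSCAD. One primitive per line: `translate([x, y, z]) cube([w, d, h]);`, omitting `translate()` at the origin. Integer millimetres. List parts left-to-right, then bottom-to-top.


cube([300, 800, 150]);
translate([300, 0, 0]) cube([300, 800, 300]);
translate([600, 0, 0]) cube([300, 800, 450]);
translate([900, 0, 0]) cube([300, 800, 600]);
translate([1200, 0, 0]) cube([300, 800, 750]);


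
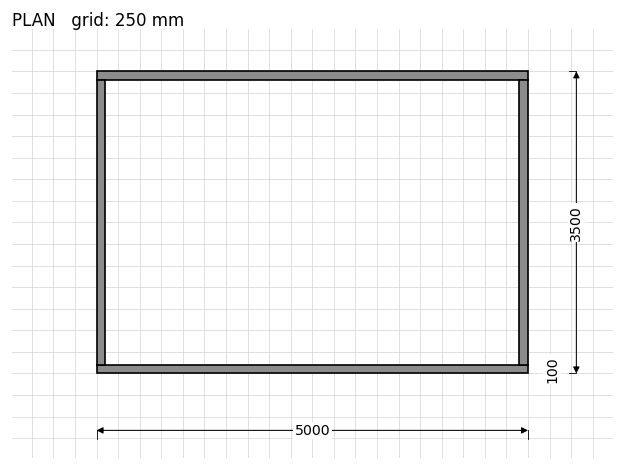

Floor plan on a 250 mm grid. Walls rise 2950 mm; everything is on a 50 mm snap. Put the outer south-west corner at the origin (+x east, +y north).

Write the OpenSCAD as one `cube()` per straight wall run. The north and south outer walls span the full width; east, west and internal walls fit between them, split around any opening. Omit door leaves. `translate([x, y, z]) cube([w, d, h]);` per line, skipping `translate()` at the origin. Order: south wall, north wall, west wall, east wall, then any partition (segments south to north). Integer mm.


cube([5000, 100, 2950]);
translate([0, 3400, 0]) cube([5000, 100, 2950]);
translate([0, 100, 0]) cube([100, 3300, 2950]);
translate([4900, 100, 0]) cube([100, 3300, 2950]);


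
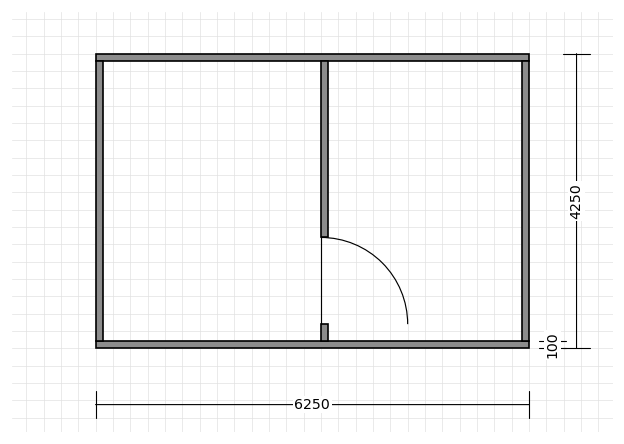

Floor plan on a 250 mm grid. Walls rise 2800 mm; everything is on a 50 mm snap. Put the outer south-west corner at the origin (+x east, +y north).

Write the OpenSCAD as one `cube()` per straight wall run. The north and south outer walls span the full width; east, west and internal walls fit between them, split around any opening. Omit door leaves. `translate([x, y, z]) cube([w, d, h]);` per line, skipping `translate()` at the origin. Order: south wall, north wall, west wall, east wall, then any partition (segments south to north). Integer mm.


cube([6250, 100, 2800]);
translate([0, 4150, 0]) cube([6250, 100, 2800]);
translate([0, 100, 0]) cube([100, 4050, 2800]);
translate([6150, 100, 0]) cube([100, 4050, 2800]);
translate([3250, 100, 0]) cube([100, 250, 2800]);
translate([3250, 1600, 0]) cube([100, 2550, 2800]);


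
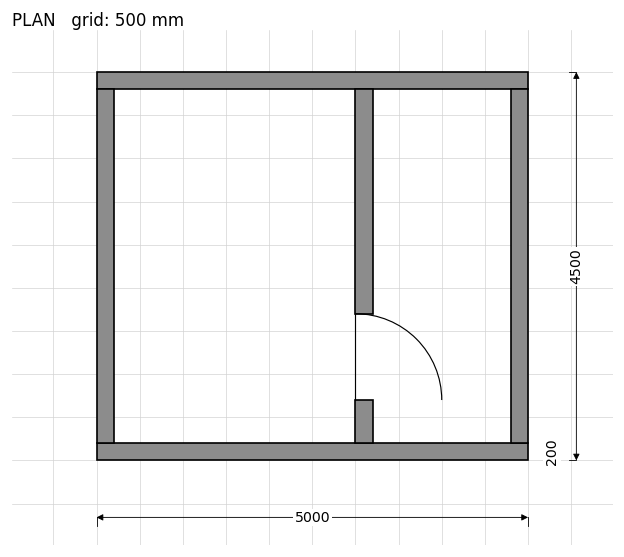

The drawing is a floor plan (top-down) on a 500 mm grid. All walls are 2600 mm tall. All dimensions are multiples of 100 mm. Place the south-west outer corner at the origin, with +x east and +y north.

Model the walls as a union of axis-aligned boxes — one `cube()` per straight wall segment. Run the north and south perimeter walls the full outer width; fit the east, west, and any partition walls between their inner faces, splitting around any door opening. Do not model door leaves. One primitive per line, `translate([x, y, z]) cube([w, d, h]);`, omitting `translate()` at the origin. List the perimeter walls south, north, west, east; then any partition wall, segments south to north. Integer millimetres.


cube([5000, 200, 2600]);
translate([0, 4300, 0]) cube([5000, 200, 2600]);
translate([0, 200, 0]) cube([200, 4100, 2600]);
translate([4800, 200, 0]) cube([200, 4100, 2600]);
translate([3000, 200, 0]) cube([200, 500, 2600]);
translate([3000, 1700, 0]) cube([200, 2600, 2600]);
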